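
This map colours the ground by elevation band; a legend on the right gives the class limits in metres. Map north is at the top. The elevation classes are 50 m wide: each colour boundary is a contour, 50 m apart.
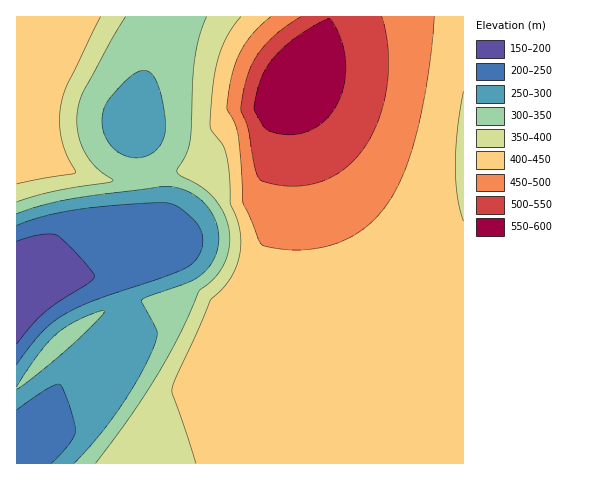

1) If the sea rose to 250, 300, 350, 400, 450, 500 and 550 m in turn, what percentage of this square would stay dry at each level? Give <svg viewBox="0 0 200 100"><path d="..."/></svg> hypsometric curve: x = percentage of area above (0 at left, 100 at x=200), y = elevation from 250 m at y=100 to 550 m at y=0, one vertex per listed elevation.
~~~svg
<svg viewBox="0 0 200 100"><path d="M180 100l-20-17-21-16-18-17-83-17-18-16-13-17"/></svg>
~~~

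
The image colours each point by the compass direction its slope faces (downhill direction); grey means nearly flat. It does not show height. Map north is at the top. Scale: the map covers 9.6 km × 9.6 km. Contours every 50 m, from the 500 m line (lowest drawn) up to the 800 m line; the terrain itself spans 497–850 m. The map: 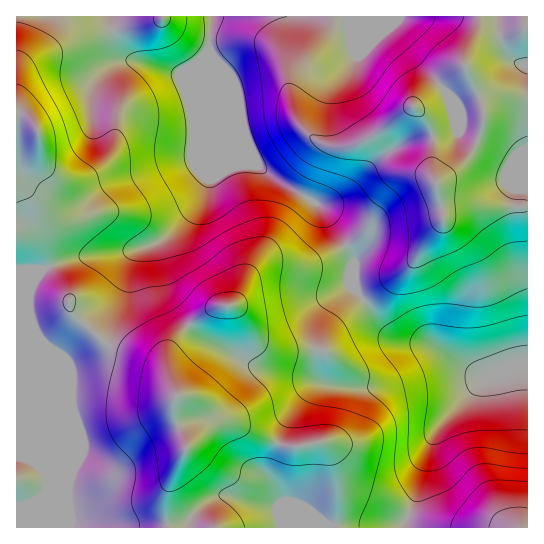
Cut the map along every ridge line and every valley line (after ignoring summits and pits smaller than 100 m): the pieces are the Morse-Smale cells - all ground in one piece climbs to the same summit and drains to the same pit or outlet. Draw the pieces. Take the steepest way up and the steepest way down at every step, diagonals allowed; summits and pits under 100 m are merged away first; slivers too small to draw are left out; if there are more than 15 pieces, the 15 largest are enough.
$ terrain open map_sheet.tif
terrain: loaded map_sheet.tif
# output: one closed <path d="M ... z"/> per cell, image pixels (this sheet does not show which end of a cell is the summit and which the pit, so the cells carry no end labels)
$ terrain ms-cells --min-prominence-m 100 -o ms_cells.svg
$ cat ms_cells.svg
<path d="M211 16l-195 1 1 511 388 0 12-35 4-23 12-35 22-26 28-29 8-3-8-1-12-5-38-26-35-6-18-16-23-30-2-6 0-24-3-8-29-46-49-30-17-14-46-110-2-17 3-11z"/><path d="M527 16l-314 0-4 22 3 21 45 106 17 14 49 30 29 46 3 8 0 24 2 6 23 30 13 13 13 5 27 4 38 26 12 5 10 0 26-11 9 0z"/><path d="M527 365l-8 0-36 15-43 45-7 10-9 26-7 32-12 29 1 6 122-1z"/>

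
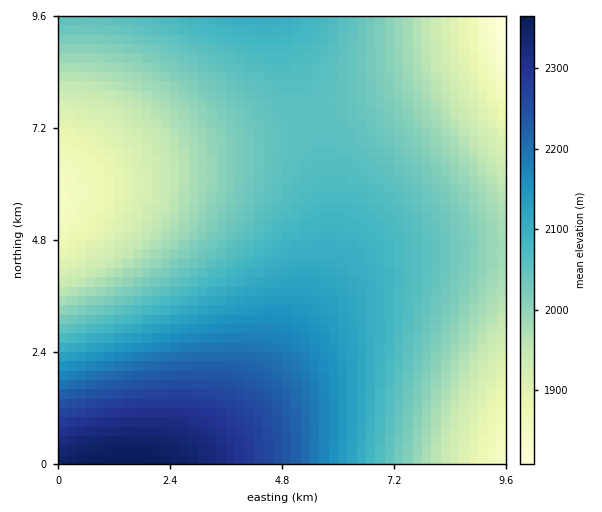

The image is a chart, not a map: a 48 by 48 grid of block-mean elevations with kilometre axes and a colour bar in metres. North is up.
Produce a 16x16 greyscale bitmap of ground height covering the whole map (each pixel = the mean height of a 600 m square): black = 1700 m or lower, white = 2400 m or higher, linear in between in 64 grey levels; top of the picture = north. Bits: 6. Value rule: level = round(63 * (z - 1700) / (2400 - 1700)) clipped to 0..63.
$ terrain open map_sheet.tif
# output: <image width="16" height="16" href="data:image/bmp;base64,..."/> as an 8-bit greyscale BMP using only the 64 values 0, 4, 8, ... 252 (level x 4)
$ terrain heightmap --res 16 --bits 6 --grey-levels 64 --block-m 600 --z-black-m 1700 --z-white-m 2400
<image width="16" height="16" href="data:image/bmp;base64,Qk02BQAAAAAAADYEAAAoAAAAEAAAABAAAAABAAgAAAAAAAABAAATCwAAEwsAAAABAAAAAAAAAAAAAAEBAQACAgIAAwMDAAQEBAAFBQUABgYGAAcHBwAICAgACQkJAAoKCgALCwsADAwMAA0NDQAODg4ADw8PABAQEAAREREAEhISABMTEwAUFBQAFRUVABYWFgAXFxcAGBgYABkZGQAaGhoAGxsbABwcHAAdHR0AHh4eAB8fHwAgICAAISEhACIiIgAjIyMAJCQkACUlJQAmJiYAJycnACgoKAApKSkAKioqACsrKwAsLCwALS0tAC4uLgAvLy8AMDAwADExMQAyMjIAMzMzADQ0NAA1NTUANjY2ADc3NwA4ODgAOTk5ADo6OgA7OzsAPDw8AD09PQA+Pj4APz8/AEBAQABBQUEAQkJCAENDQwBEREQARUVFAEZGRgBHR0cASEhIAElJSQBKSkoAS0tLAExMTABNTU0ATk5OAE9PTwBQUFAAUVFRAFJSUgBTU1MAVFRUAFVVVQBWVlYAV1dXAFhYWABZWVkAWlpaAFtbWwBcXFwAXV1dAF5eXgBfX18AYGBgAGFhYQBiYmIAY2NjAGRkZABlZWUAZmZmAGdnZwBoaGgAaWlpAGpqagBra2sAbGxsAG1tbQBubm4Ab29vAHBwcABxcXEAcnJyAHNzcwB0dHQAdXV1AHZ2dgB3d3cAeHh4AHl5eQB6enoAe3t7AHx8fAB9fX0Afn5+AH9/fwCAgIAAgYGBAIKCggCDg4MAhISEAIWFhQCGhoYAh4eHAIiIiACJiYkAioqKAIuLiwCMjIwAjY2NAI6OjgCPj48AkJCQAJGRkQCSkpIAk5OTAJSUlACVlZUAlpaWAJeXlwCYmJgAmZmZAJqamgCbm5sAnJycAJ2dnQCenp4An5+fAKCgoAChoaEAoqKiAKOjowCkpKQApaWlAKampgCnp6cAqKioAKmpqQCqqqoAq6urAKysrACtra0Arq6uAK+vrwCwsLAAsbGxALKysgCzs7MAtLS0ALW1tQC2trYAt7e3ALi4uAC5ubkAurq6ALu7uwC8vLwAvb29AL6+vgC/v78AwMDAAMHBwQDCwsIAw8PDAMTExADFxcUAxsbGAMfHxwDIyMgAycnJAMrKygDLy8sAzMzMAM3NzQDOzs4Az8/PANDQ0ADR0dEA0tLSANPT0wDU1NQA1dXVANbW1gDX19cA2NjYANnZ2QDa2toA29vbANzc3ADd3d0A3t7eAN/f3wDg4OAA4eHhAOLi4gDj4+MA5OTkAOXl5QDm5uYA5+fnAOjo6ADp6ekA6urqAOvr6wDs7OwA7e3tAO7u7gDv7+8A8PDwAPHx8QDy8vIA8/PzAPT09AD19fUA9vb2APf39wD4+PgA+fn5APr6+gD7+/sA/Pz8AP39/QD+/v4A////AOTs7Ozo4NjIvKyYhHBcTDzU3Nzg3NjQyLysnIh0ZFBAvMTMzMzMyMC4qJyMeGhYSKSstLi8vLy4sKicjHxsYFCIlJygqKysrKikmIyAdGRYcHiEjJScoKCgnJiMhHhsYFhkbHiAjJCYmJiUjIR8cGhIUFxocHyEjJCQkIyEfHRoPERQXGh0fISIjIyIhHx0aDhASFRgbHiAhIiIhIB4cGQ4QEhUYGx0fICEhIB4cGhcQERMWGBsdHyAgIB8dGxgUExQWGBocHh8gIB8eHBkVEhYXGBocHh8gISAfHRoXEw8aGxwdHiAhIiIhHx0aFhINHh4fICEiIyMjIiAdGRURDA="/>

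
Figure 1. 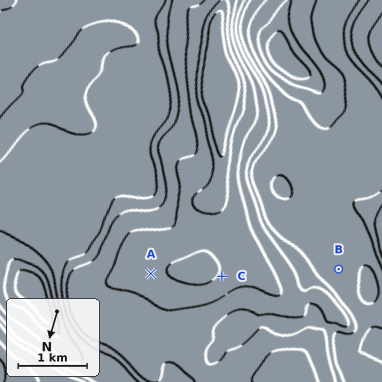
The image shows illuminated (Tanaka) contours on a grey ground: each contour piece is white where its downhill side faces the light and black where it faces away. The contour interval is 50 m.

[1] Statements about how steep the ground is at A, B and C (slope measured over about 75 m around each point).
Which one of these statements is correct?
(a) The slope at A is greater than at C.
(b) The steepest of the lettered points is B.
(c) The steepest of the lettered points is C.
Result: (c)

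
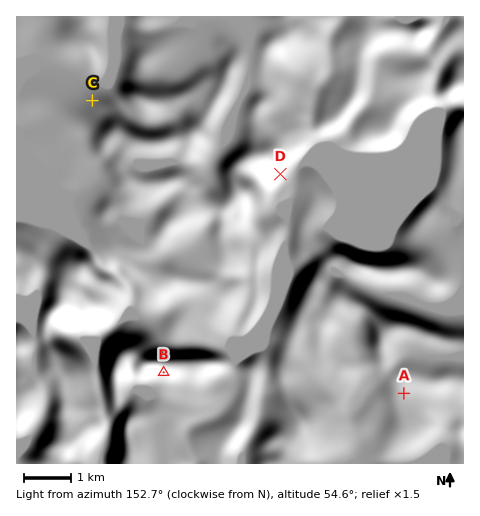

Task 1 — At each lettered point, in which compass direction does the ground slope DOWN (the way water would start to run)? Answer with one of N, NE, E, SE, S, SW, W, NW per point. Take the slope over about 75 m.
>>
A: S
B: S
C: NW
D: SE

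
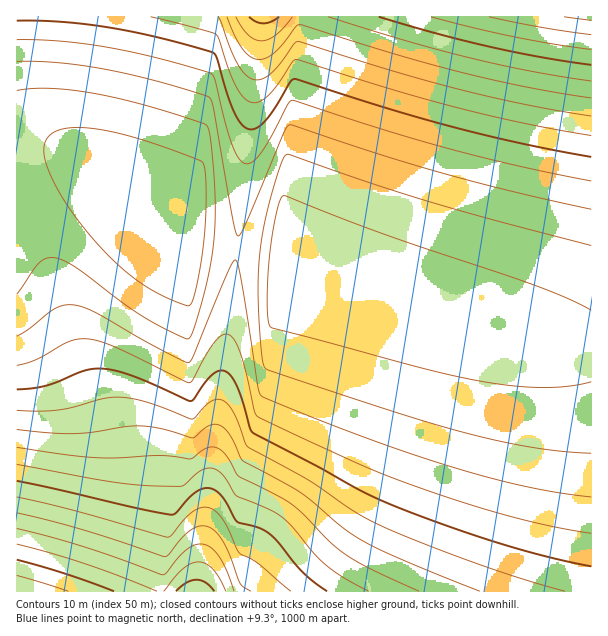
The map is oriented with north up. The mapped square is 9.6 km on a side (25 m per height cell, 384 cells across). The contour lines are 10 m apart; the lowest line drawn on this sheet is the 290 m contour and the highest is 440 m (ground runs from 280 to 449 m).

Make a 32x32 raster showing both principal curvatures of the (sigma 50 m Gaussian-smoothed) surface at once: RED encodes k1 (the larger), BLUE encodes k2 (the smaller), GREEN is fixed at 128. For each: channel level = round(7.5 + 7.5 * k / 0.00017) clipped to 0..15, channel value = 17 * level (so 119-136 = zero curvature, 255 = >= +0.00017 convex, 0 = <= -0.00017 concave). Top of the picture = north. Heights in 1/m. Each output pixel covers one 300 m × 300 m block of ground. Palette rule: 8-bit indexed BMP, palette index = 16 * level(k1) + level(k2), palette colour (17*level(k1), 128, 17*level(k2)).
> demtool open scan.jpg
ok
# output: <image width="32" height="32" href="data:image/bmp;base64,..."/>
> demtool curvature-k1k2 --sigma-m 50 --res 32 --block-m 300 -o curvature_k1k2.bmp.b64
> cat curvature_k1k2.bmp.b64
<image width="32" height="32" href="data:image/bmp;base64,Qk02CAAAAAAAADYEAAAoAAAAIAAAACAAAAABAAgAAAAAAAAEAAATCwAAEwsAAAABAAAAAAAAAIAAABGAAAAigAAAM4AAAESAAABVgAAAZoAAAHeAAACIgAAAmYAAAKqAAAC7gAAAzIAAAN2AAADugAAA/4AAAACAEQARgBEAIoARADOAEQBEgBEAVYARAGaAEQB3gBEAiIARAJmAEQCqgBEAu4ARAMyAEQDdgBEA7oARAP+AEQAAgCIAEYAiACKAIgAzgCIARIAiAFWAIgBmgCIAd4AiAIiAIgCZgCIAqoAiALuAIgDMgCIA3YAiAO6AIgD/gCIAAIAzABGAMwAigDMAM4AzAESAMwBVgDMAZoAzAHeAMwCIgDMAmYAzAKqAMwC7gDMAzIAzAN2AMwDugDMA/4AzAACARAARgEQAIoBEADOARABEgEQAVYBEAGaARAB3gEQAiIBEAJmARACqgEQAu4BEAMyARADdgEQA7oBEAP+ARAAAgFUAEYBVACKAVQAzgFUARIBVAFWAVQBmgFUAd4BVAIiAVQCZgFUAqoBVALuAVQDMgFUA3YBVAO6AVQD/gFUAAIBmABGAZgAigGYAM4BmAESAZgBVgGYAZoBmAHeAZgCIgGYAmYBmAKqAZgC7gGYAzIBmAN2AZgDugGYA/4BmAACAdwARgHcAIoB3ADOAdwBEgHcAVYB3AGaAdwB3gHcAiIB3AJmAdwCqgHcAu4B3AMyAdwDdgHcA7oB3AP+AdwAAgIgAEYCIACKAiAAzgIgARICIAFWAiABmgIgAd4CIAIiAiACZgIgAqoCIALuAiADMgIgA3YCIAO6AiAD/gIgAAICZABGAmQAigJkAM4CZAESAmQBVgJkAZoCZAHeAmQCIgJkAmYCZAKqAmQC7gJkAzICZAN2AmQDugJkA/4CZAACAqgARgKoAIoCqADOAqgBEgKoAVYCqAGaAqgB3gKoAiICqAJmAqgCqgKoAu4CqAMyAqgDdgKoA7oCqAP+AqgAAgLsAEYC7ACKAuwAzgLsARIC7AFWAuwBmgLsAd4C7AIiAuwCZgLsAqoC7ALuAuwDMgLsA3YC7AO6AuwD/gLsAAIDMABGAzAAigMwAM4DMAESAzABVgMwAZoDMAHeAzACIgMwAmYDMAKqAzAC7gMwAzIDMAN2AzADugMwA/4DMAACA3QARgN0AIoDdADOA3QBEgN0AVYDdAGaA3QB3gN0AiIDdAJmA3QCqgN0Au4DdAMyA3QDdgN0A7oDdAP+A3QAAgO4AEYDuACKA7gAzgO4ARIDuAFWA7gBmgO4Ad4DuAIiA7gCZgO4AqoDuALuA7gDMgO4A3YDuAO6A7gD/gO4AAID/ABGA/wAigP8AM4D/AESA/wBVgP8AZoD/AHeA/wCIgP8AmYD/AKqA/wC7gP8AzID/AN2A/wDugP8A/4D/AHd3h4eHh4eX9nJygviHh4eHiIiIiIeHh4eHh4eHh4eHh4eHh4eHh4f3goKC94eHh4eHiIiIiIeHh4iIiIiIiIiHh4eHh4eHh/eCgoP3dnaHh4eHiIiIiIiIiIiIiIiIiIeHh4eHh4eH+IOCg+d2ZnaHh4eIiIiIiIiIiIiIiIiIh4eHh4eHh4fYlIKD13ZmdoeHh4iIiIiIiIiIiIiIiIiHh4eHh4eHh5jGgoPHdnd3h4eHiIiIiIiIiIiIiIiIiIeHh4eHh4eHh8eCg8d3h4eHh4eIiIiIiIiIiIiIiIiIh4eHh4eHh4d3x4OC1oeHh4eHh4iIiIiIiIiIiIiIiIiHh4eHh4eHd3bHhIK1uIeHh4eHiIiIiIiIiIiIiIiIiIeHh4eHh3d2dteTgoP4h4eHh4iIiIiIiIiIiIiIiIiIh4eHh4d3hoaH94OCgviIh4eHiIiIiIiIiIiIiIiIiIiIh4eHh4aGh4f4g4KC94iHh4eHiIiIiIiIiIiIiIiIiIiHh4eGhoeHiPiDgoL2mIeHh4eHiIiIiIiIiIiIiIiIiIeHhoaGh4iI+IOCguaoh4eHh4eIiIiIiIiIiIiIiIiIh4eGhoeHiJj4g4KC1ciHh4eHh4eIiIiIiIiIiIiIiIiHhoaGh4iImPiDgoK06IeHh4eHh4iIiIiIiIiIiIiIh4eGhoeHiIiI+JSCgpT4h4eHh4eHh4eIiIiIiIiIiIiHhoaGh4iIiIj4pIKCg/iHh4eHh4eHh4eIiIiIiIiIiIeGhoeHiIiIiNjFgoKD+IeHh4eHh4eHh4eHh4iIiIiIhoaGh4iIiIiIyNWCgoL4iIeHh4eHh4eHh4eHh4eHh4eGhoeHiIiIiIio9oKCgveIh4eHh4eHh4eHh4eHh4eHh4aHh4iIiIiIiJj2goKC94iHh4eHh4eHh4eHh4eHh4eHhoeHiJiIiIiIiPeCgoL2mIeHh4eHh4eHh4eHh4eHh4eHh4iYiIiIiIiI+IKCgvaoh4eHh4eHh4eHh4eHh4eHh4eImJiIiIiIiIj4goKC1ciHh4eHh4eHh4eHh4eHh4eHiJiYiIiIiIiIiPiDgoK16IeHh4eHh4eHh4eHh4eHh4eYmIiIiIiIiIiI+IOCgqT4h4eHh4eHh4eHh4eHh4eHh5iIiIiIiIiIiIj4pIKCg/iHh4eHh4eHh4eHh4eHh4eHiIiIiIiIiIiIiOi1goKD+IiHh4eHh4eHh4eHh4eHh4eIiIiIiIiIiIiIyNWCgoL4iIeHh4eHh4eHh4eHh4eHh4iIiIiIiIiIiIio9oKCgveIh4eHh4eHh4eHh4eHh4eHiIiIiIiIiIiIiJj2goKC94iHh4eHh4eHh4eHh4eHh4c="/>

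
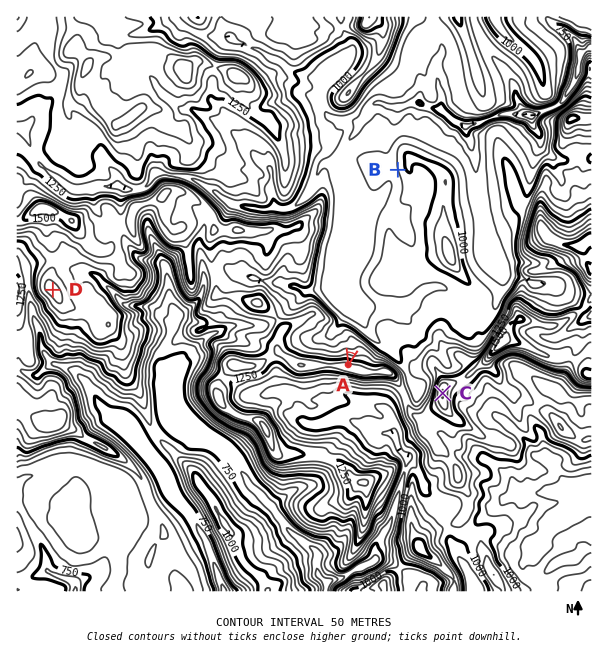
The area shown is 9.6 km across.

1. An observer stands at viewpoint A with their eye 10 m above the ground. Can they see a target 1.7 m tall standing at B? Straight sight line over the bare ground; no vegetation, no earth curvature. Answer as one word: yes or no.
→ yes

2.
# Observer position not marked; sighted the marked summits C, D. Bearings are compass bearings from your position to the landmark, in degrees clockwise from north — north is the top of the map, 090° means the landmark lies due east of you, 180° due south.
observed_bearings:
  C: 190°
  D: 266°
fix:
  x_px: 466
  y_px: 261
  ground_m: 960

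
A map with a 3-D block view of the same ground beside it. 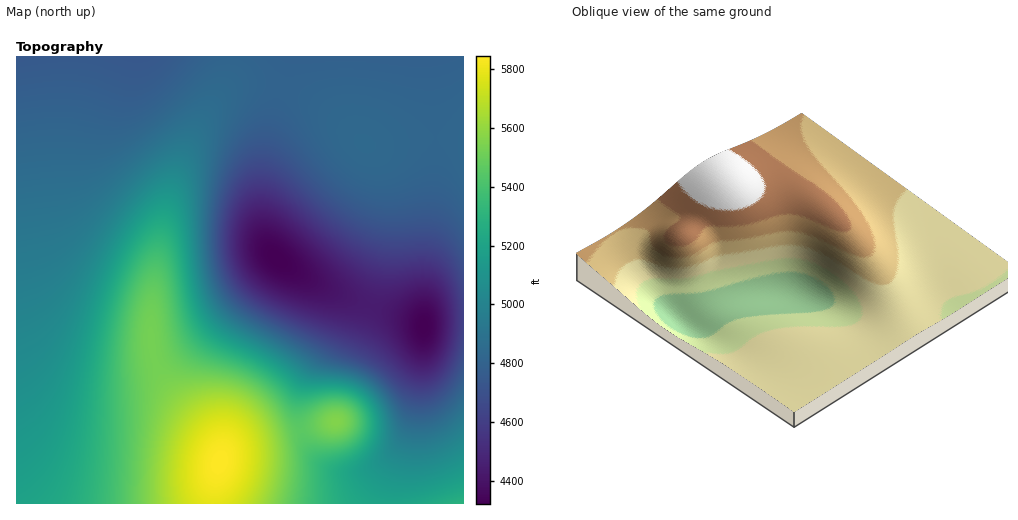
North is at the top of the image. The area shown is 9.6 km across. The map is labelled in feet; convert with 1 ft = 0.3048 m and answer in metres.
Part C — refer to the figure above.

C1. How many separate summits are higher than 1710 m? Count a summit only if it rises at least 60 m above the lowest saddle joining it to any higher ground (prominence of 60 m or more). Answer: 1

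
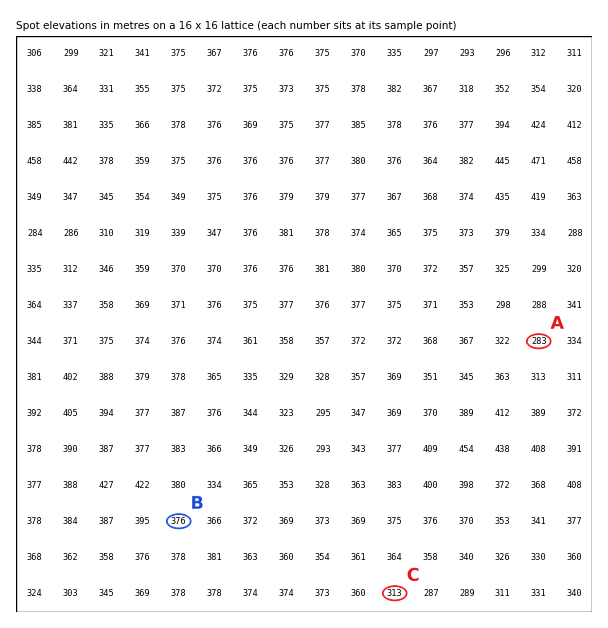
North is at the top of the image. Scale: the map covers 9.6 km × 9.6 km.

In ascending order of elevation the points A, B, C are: A C B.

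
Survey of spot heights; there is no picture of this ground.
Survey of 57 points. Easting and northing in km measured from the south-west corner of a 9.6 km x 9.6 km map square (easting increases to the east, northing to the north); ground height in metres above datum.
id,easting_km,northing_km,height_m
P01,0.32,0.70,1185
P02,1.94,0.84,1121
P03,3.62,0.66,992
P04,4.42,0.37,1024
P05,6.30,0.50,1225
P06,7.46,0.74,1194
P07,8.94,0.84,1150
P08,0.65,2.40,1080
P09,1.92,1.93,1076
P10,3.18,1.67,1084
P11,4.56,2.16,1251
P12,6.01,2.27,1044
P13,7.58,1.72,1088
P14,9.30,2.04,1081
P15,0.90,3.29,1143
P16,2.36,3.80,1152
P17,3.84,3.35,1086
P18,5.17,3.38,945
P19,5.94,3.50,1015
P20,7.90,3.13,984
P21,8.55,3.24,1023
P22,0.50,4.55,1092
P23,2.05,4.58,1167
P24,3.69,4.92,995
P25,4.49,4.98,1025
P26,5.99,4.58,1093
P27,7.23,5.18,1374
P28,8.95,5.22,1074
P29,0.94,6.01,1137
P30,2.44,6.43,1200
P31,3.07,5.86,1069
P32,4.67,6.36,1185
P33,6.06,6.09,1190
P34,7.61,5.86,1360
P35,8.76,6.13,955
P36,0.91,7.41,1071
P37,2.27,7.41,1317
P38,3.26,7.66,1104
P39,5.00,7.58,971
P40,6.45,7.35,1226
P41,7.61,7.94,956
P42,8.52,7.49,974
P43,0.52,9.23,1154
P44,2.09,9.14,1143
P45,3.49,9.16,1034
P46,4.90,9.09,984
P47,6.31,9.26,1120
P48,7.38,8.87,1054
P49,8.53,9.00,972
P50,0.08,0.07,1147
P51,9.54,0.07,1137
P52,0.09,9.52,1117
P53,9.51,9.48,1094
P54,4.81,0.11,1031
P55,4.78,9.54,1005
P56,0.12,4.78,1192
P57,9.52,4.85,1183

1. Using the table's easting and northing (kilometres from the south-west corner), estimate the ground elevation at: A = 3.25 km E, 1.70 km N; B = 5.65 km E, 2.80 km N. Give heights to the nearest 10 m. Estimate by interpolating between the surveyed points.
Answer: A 1100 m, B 1000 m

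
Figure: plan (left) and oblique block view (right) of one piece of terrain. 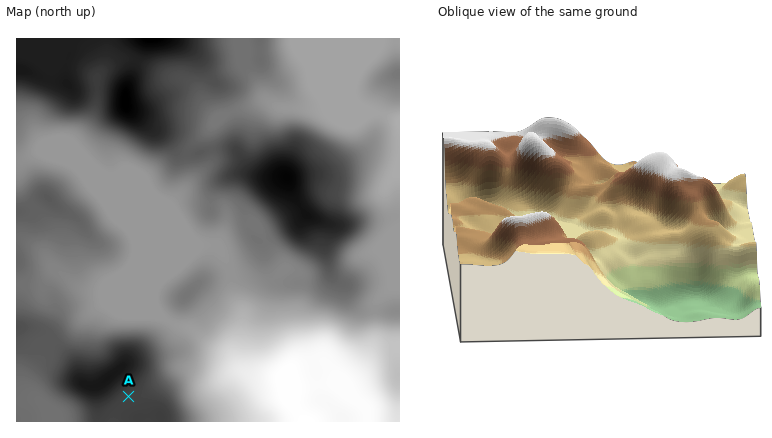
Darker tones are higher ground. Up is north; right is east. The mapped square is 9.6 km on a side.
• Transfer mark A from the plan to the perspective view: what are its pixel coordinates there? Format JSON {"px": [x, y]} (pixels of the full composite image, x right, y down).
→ {"px": [547, 238]}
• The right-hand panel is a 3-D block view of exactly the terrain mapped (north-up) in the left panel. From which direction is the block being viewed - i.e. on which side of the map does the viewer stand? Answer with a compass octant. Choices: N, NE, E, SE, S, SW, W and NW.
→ S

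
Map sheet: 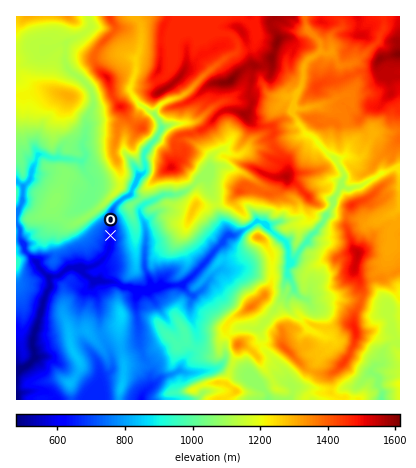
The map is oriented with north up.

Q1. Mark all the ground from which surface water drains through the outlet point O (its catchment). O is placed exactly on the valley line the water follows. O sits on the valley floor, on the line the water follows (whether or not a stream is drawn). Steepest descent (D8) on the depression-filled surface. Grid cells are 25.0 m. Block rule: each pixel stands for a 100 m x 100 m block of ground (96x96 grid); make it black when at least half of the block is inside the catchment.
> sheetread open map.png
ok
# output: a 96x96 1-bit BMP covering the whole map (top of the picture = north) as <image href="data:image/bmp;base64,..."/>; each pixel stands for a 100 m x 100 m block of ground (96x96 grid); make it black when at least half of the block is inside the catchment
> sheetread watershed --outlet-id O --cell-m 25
<image width="96" height="96" href="data:image/bmp;base64,Qk2+BAAAAAAAAD4AAAAoAAAAYAAAAGAAAAABAAEAAAAAAIAEAAATCwAAEwsAAAIAAAAAAAAA////AAAAAAAAAAAAAAAAAAAAAAAAAAAAAAAAAAAAAAAAAAAAAAAAAAAAAAAAAAAAAAAAAAAAAAAAAAAAAAAAAAAAAAAAAAAAAAAAAAAAAAAAAAAAAAAAAAAAAAAAAAAAAAAAAAAAAAAAAAAAAAAAAAAAAAAAAAAAAAAAAAAAAAAAAAAAAAAAAAAAAAAAAAAAAAAAAAAAAAAAAAAAAAAAAAAAAAAAAAAAAAAAAAAAAAAAAAAAAAAAAAAAAAAAAAAAAAAAAAAAAAAAAAAAAAAAAAAAAAAAAAAAAAAAAAAAAAAAAAAAAAAAAAAAAAAAAAAAAAAAAAAAAAAAAAAAAAAAAAAAAAAAAAAAAAAAAAAAAAAAAAAAAAAAAAAAAAAAAAAAAAAAAAAAAAAAAAAAAAAAAAAAAAAAAAAAAAAAAAAAAAAAAAAAAAAAAAAAAAAAAAAAAAAAAAAAAAAAAAAAAAAAAAAAAAAAAAAAAAAAAAAAAAAAAAAAAAAAAAAAAAAAAAAAAAAAAAAAAAAAAAAAAAAAAAAAAAAAAAAAAAAAAAAAAAAAAAAAAAAAAAAAAAAAAAAAAAAAAAAAAAAAAAAAAAAAAAAAAAAAAAAAAAAAAAAAAAAAAAAAAAAAAAAAAAAAAAAAAAAAAAAAAAAAAAAAAAAAAAAAAAAAAAf4AAAAAAAAAAAAAA/8AAAAAAAAAAAAAB/8AAAAAAAAAAAAAD/8AAAAAAAAAAAAAD/4AAAAAAAAAAAAAB/4AAAAAAAAAAAAAA/4AAAAAAAAAAAAAAf4AAAAAAAAAAAAAAP8AAAAAAAAAAAAAAH+AAAAAAAAAAAAAAD/AAAAAAAAAAAAAAB/AAAAAAAAAAAAAAA/gAAAAAAAAAAAAAA/wAAAAAAAAAAAAAA/4AAAAAAAAAAAAAA/8AAAAAAAAAAAAAA//AAAAAAAAAAAAAA//gAAAAAAAAAAAAB//wAAAAAAAAAAAAB//wAAAAAAAAAAAAD//wAAAAAAAAAAAAD//wAAAAAAAAAAAAB//wAAAAAAAAAAAAB//wAAAAAAAAAAAAB//wAAAAAAAAAAAAB///AAAAAAAAAAAAB///wAAAAAAAAAAAA///8AAAAAAAAAAAA///+AAAAAAAAAAAAf///AAAAAAAAAAAAf///gAAAAAAAAAAAf////wAAAAAAAAAA/////4AAAAAAAAAB/////4AAAAAAAAAD/////4AAAAAAAAAD/////wAAAAAAAAAD/////4AAAAAAAAAH/////4AAAAAAAAAH/////4AAAAAAAAAH/////4AAAAAAAAAP/////4AAAAAAAAAf/////4AAAAAAAAA//////+AAAAAAAAA///////gAAAAAAAB///////wAAAAAAAA///////wAAAAAAAA///////4AAAAAAAAf//////4AAAAAAAAP//////4AAAAAAAAH//////8AAAAAAAAD//////4AAAAAAAAB//////wAAAAAAAAB//////wAAAAAAAAD//////wAAAAAAAAD//////wAAAAA="/>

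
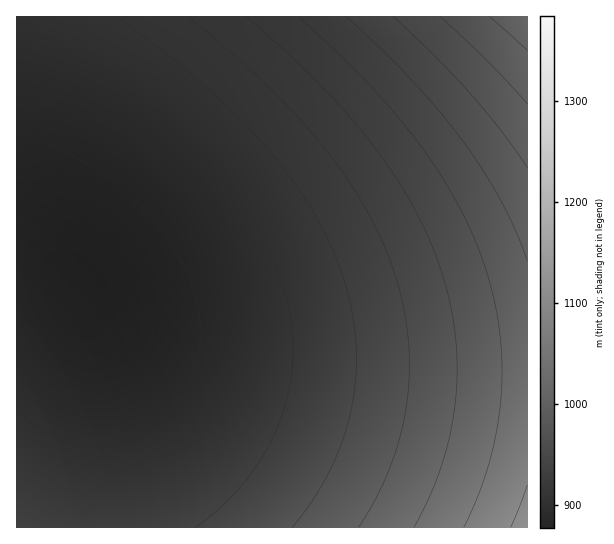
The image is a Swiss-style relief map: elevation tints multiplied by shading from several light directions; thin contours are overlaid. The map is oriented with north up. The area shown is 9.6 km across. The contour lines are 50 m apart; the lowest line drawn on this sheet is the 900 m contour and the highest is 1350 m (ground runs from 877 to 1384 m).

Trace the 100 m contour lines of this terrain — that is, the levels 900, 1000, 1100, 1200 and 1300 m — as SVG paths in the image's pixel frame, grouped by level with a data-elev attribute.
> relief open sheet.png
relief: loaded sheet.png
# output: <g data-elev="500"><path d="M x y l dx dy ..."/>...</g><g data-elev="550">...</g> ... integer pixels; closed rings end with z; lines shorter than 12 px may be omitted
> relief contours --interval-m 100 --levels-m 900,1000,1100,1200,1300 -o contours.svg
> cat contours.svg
<g data-elev="900"><path d="M17 133l34 12 35 18 33 23 28 27 23 28 17 30 10 31 4 31-2 17-3 16-6 16-7 15-10 13-12 12-14 10-14 7-15 5-15 2-16 0-14-2-15-5-15-8-13-10-13-13"/></g><g data-elev="1000"><path d="M116 17l45 33 39 32 34 31 30 32 26 32 21 32 18 32 13 32 9 33 5 33 0 34-4 33-9 32-12 31-17 29-22 29"/></g><g data-elev="1100"><path d="M246 17l38 33 34 32 29 32 26 31 22 32 19 30 15 31 12 32 9 32 5 33 2 34-2 32-5 33-9 32-11 31-16 30"/></g><g data-elev="1200"><path d="M527 485l-16 42"/><path d="M346 17l65 62 27 31 25 31 21 30 17 30 14 29 12 31"/></g><g data-elev="1300"><path d="M440 17l47 44 40 43"/></g>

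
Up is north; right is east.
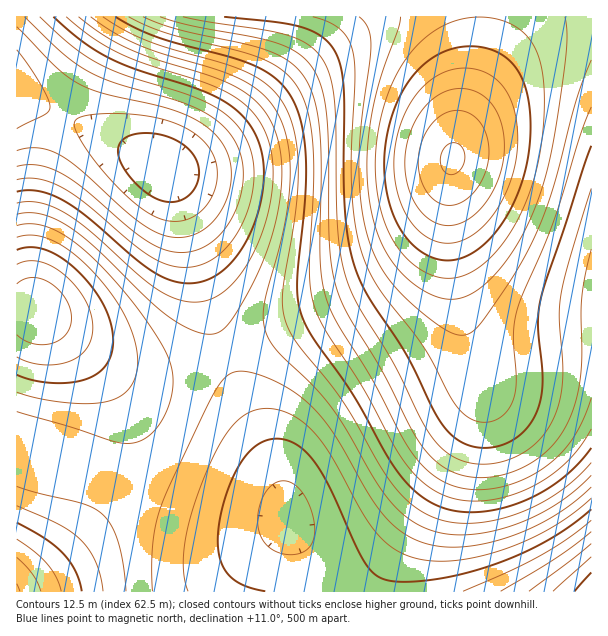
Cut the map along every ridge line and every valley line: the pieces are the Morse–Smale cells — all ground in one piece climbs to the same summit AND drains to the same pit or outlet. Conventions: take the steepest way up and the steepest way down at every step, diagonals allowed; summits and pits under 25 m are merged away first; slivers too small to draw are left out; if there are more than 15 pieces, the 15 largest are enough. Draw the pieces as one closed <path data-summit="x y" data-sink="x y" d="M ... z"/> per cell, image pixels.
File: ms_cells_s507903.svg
<path data-summit="452 159" data-sink="591 591" d="M591 16l-111 0-4 46-24 93-6 36-7 22-11 21-10 15-26 27-23 14-48 23-98 40 49 109 10 27 6 33 18 33 6 17 2 20 278-1z"/><path data-summit="452 159" data-sink="162 167" d="M479 16l-462 0-1 82 53 20 95 50 10 15 8 26 20 78 16 54 5 10 4 1 115-48 27-14 23-14 26-27 10-15 11-21 7-22 6-36 24-93 4-24z"/><path data-summit="36 309" data-sink="162 167" d="M20 98l-4 1 0 350 53 14 45 17 10-31 0-26-8-25-24-35-44-43 50 35 24 12 18 5 22 0 21-5 36-12 4-2 0-3-13-36-28-105-8-26-10-15-95-50z"/><path data-summit="36 309" data-sink="591 591" d="M54 324l-2 0 48 48 20 33 4 18 0 26-10 32 48 21 48 15 29 5 28 0 21-4-6-29-10-27-48-108-53 16-31 2-18-5-24-12z"/><path data-summit="17 591" data-sink="591 591" d="M116 481l-2 1-20 34-16 21-33 31-27 16-2 3 1 5 296-1 0-10-5-18-21-45-20 4-28 0-29-5-48-15z"/><path data-summit="17 591" data-sink="162 167" d="M20 450l-4 0 1 136 36-24 25-25 16-21 20-33-1-3-26-11z"/>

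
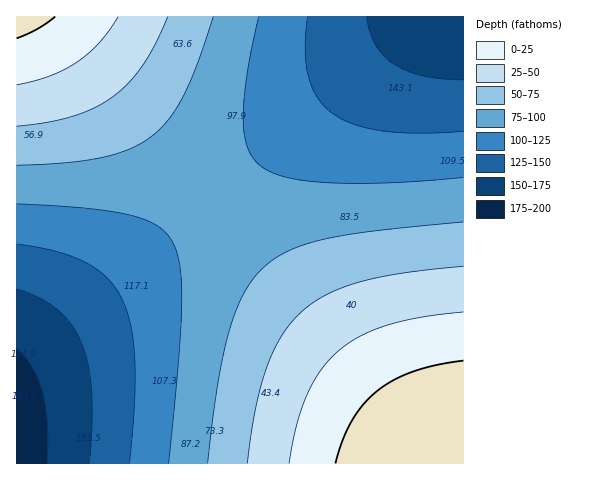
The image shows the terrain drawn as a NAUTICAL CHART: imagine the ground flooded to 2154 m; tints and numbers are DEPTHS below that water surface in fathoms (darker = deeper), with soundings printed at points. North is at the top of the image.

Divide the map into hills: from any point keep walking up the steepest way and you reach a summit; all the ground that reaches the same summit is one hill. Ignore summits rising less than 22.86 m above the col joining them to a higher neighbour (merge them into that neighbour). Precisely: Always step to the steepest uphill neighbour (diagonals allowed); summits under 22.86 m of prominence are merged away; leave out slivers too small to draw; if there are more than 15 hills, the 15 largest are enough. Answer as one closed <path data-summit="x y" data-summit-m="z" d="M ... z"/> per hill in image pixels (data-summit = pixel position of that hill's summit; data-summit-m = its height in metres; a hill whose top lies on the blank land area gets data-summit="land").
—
<path data-summit="land" d="M463 16l-37 0-7 5-402 341 0 102 447-1z"/><path data-summit="land" d="M425 16l-408 0-1 347z"/>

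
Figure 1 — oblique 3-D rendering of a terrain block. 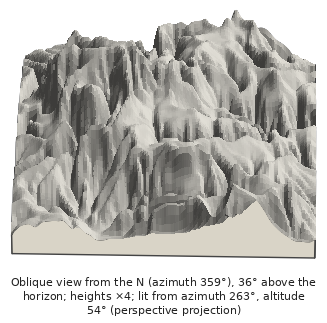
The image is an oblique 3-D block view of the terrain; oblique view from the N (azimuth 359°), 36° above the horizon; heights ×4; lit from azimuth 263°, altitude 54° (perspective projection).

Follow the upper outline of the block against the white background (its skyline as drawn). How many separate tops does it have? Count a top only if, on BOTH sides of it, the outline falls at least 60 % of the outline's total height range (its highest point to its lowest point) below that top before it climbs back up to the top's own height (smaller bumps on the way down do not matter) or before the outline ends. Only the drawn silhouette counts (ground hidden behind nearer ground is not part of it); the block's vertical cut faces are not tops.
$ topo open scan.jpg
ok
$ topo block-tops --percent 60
0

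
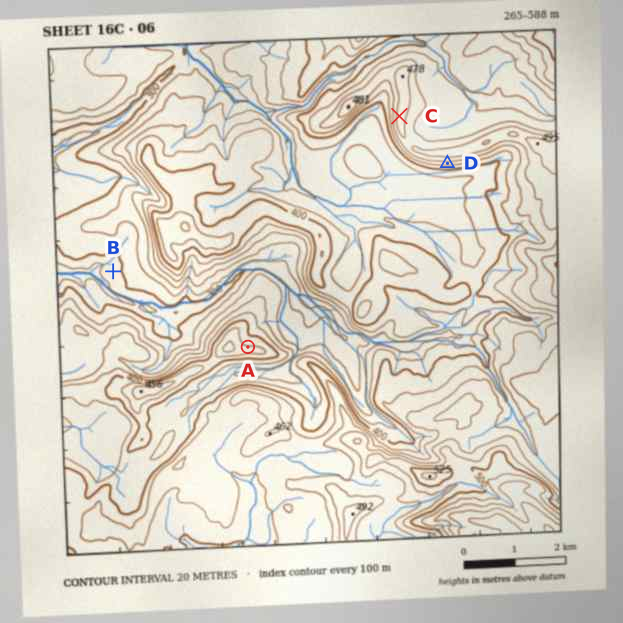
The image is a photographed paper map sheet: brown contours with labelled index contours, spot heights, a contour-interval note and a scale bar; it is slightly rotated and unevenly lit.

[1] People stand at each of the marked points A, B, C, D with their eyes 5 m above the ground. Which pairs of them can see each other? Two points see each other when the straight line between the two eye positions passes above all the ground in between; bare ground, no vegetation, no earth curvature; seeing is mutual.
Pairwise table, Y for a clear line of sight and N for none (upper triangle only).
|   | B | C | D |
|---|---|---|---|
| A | N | Y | Y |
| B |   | N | N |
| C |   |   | N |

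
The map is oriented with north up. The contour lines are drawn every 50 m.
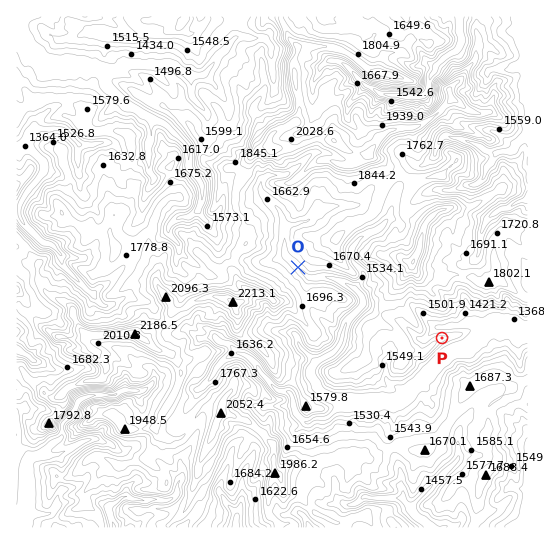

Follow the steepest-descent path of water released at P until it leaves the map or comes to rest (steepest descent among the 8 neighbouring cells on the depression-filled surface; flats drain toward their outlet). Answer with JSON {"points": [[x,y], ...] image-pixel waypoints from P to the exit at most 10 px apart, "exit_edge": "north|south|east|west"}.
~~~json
{"points": [[442, 338], [442, 327], [453, 326], [463, 325], [474, 323], [485, 331], [495, 326], [506, 326], [517, 329], [527, 331]], "exit_edge": "east"}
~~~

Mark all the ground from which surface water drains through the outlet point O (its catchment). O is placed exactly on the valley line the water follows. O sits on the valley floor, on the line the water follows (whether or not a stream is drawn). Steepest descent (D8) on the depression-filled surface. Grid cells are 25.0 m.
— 5.334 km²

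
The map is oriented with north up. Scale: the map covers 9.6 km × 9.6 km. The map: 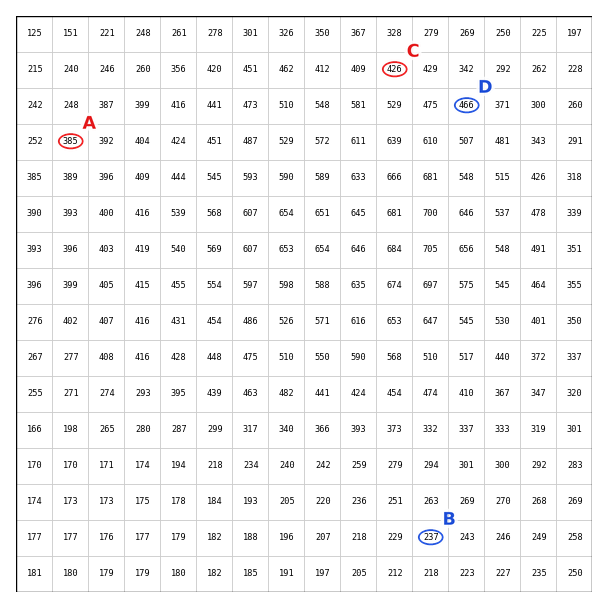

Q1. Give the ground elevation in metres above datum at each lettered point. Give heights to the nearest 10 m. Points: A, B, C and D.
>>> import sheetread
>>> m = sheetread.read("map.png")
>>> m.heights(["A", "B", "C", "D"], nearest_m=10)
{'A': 390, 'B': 240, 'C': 430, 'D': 470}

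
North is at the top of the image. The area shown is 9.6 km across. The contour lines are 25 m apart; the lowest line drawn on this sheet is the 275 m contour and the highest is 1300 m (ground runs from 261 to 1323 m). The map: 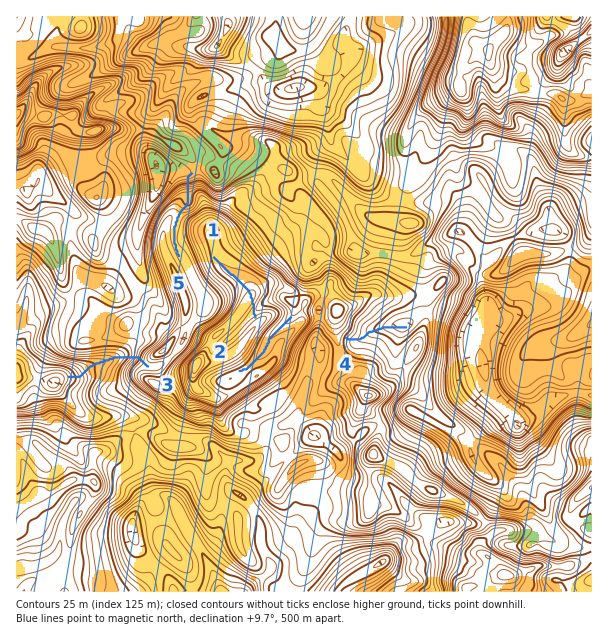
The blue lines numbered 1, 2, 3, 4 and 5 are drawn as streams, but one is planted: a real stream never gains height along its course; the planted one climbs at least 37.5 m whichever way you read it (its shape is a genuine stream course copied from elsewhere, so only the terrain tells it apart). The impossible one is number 1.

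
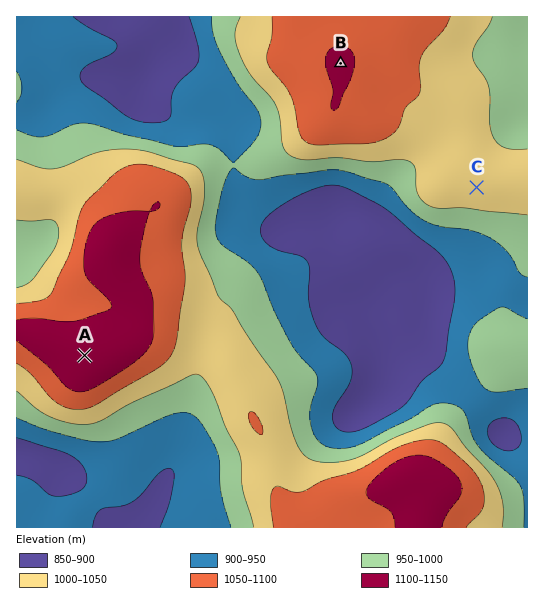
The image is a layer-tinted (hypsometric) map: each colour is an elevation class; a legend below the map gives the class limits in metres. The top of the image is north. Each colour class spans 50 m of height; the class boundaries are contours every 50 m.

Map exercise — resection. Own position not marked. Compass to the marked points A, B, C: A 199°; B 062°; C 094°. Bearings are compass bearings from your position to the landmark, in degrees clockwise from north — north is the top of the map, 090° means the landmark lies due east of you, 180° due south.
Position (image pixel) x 150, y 165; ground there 1050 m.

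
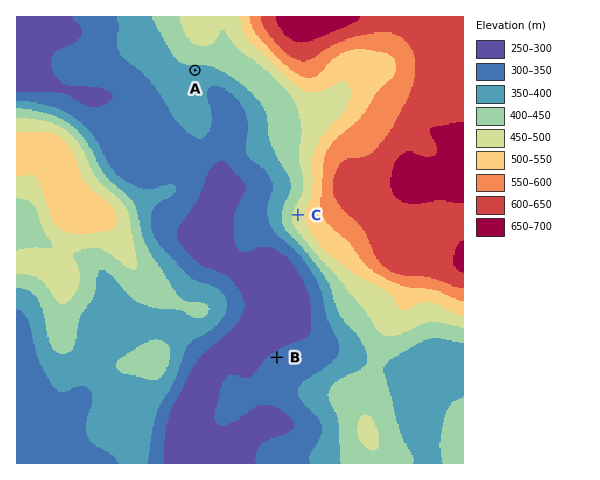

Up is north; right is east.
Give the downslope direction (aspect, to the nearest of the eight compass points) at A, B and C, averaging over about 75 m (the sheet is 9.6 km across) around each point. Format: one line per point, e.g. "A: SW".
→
A: S
B: NW
C: W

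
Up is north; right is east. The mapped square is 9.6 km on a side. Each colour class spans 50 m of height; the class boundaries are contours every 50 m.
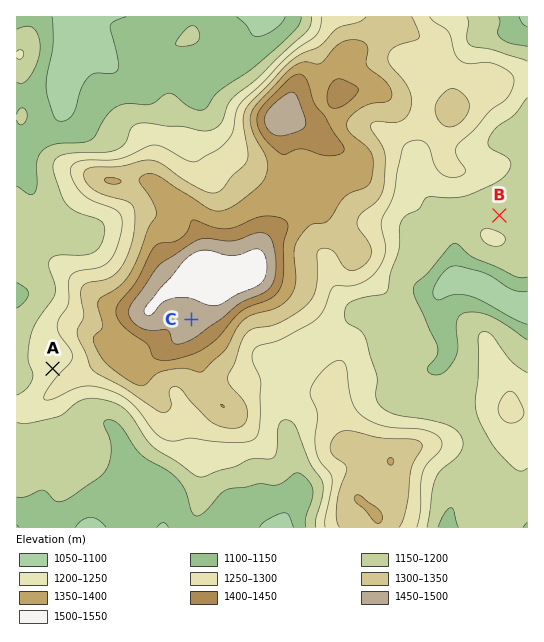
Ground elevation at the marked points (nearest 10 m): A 1230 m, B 1180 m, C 1480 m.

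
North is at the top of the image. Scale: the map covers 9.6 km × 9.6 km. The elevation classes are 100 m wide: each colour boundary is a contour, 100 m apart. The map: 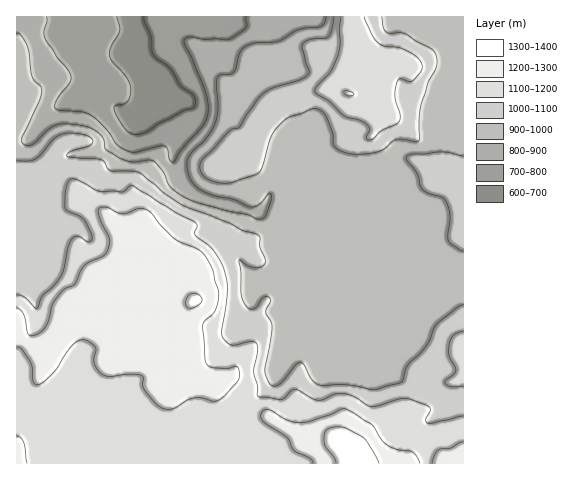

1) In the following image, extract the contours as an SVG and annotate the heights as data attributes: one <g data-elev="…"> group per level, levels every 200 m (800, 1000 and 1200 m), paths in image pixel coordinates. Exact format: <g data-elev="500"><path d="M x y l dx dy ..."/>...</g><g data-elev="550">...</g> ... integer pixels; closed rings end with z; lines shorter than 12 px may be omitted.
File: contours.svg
<g data-elev="800"><path d="M246 17l1 10-17 12-26 0-14-2-6 3 1 5 7 12 13 32 3 13 0 10-5 13-21 25-9 13-4-4-1-9-3-4-6 0-22 6-8-1-12-6-11-15-16-15-8-3-21-2-6-1 0-4 1-4 13-18 2-6-3-7-11-13-12-19-1-6 3-11 0-4"/></g><g data-elev="1000"><path d="M463 305l-5 2-22 18-9 20-20 21-4 15-3 2-26 7-27-5-27 0-7-4-9-17-4-2-5 3-15 19-4 2-4 0-4-4-3-12 7-41-1-7-5-10 4-10 0-3-3-3-3 1-8 11-6 1-6-6-3-11-2-32 8 5 8 3 7-1 3-4 0-5-5-12-1-10-16-5-14-8-47-18-18-12-25-20-28-2-3-2-4-7-3-2-34-3 0-3 3-2 17-5 5-3 0-5-7-4-14-2-10 2-8 5-12 14-6 5-7 2-11 0"/><path d="M463 156l-23-4-28 2-6 4 12 16 2 12 3 3 7 5 12 3 4 4 4 15-2 24 3 4 12 7"/><path d="M334 17l-2 13-4 7-19 3-6 5-1 3 4 14 3 8-1 5-10 6-26 7-12 8-21 31-7 2-3 2-27 29-2 5 0 4 6 9 9 4 12 1 30-9 5-6 8-29 7-11 11-11 25-8 6 0 6 5 8 19 1 12 4 5 8 3 10 1 16-1 11-3 13-10 6-1 14 3 3-2 2-34 7-24 8-14 0-12-4-7-16-8-10-7-4-1-12 0-4-1-3-5-1-10"/></g><g data-elev="1200"><path d="M27 463l-3-21-3-4-4-2"/><path d="M420 463l-7-10-15-3-10-5-7-6-9-14-25-16-6 0-13 6-19 7-8 1-15-3-16-10-7 1-2 5 2 5 23 16 8 14 17 8 2 4"/><path d="M463 442l-12 6-12 2-4 4-3 9"/><path d="M17 347l5 2 8 12 2 7 1 14 5 3 5-3 12-11 19-27 7-4 6 0 9 8-2 14 7 11 8 3 21-2 11 1 2 2 0 8 2 6 12 13 9 5 8-1 13-8 7-2 9 0 11 3 4-1 10-8 9-10 2-5 0-7-2-3-10 2-14-1-5-3-3-4-2-36 2-4 10-10 4-16-6-24-5-11-9-10-25-12-14-13-9-12-6-4-7 0-15 5-17-7-4 0-3 2 2 11 8 18-2 13-4 5-18 9-4 5-6 14-9 4-5 4-8 12-5 18-7 10-7 3-5 0-5-21-4-5-3-1"/><path d="M348 96l5-1 1-1-5-3-5 0 0 3z"/></g>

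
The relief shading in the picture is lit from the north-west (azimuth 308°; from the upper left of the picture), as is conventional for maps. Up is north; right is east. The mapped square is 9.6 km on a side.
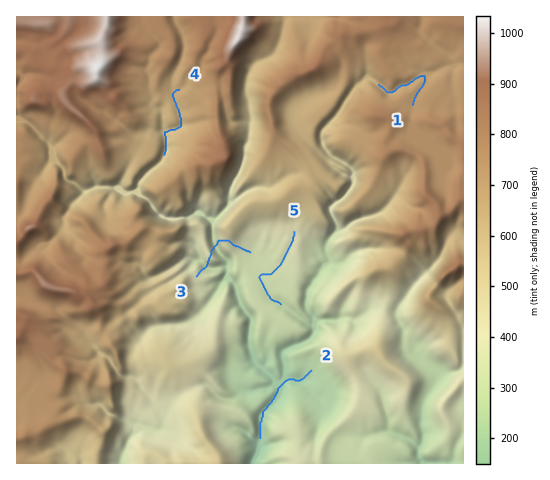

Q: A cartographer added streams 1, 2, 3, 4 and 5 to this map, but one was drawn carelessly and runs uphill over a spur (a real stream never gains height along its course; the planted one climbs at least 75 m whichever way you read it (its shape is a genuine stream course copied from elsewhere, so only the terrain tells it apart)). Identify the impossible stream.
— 3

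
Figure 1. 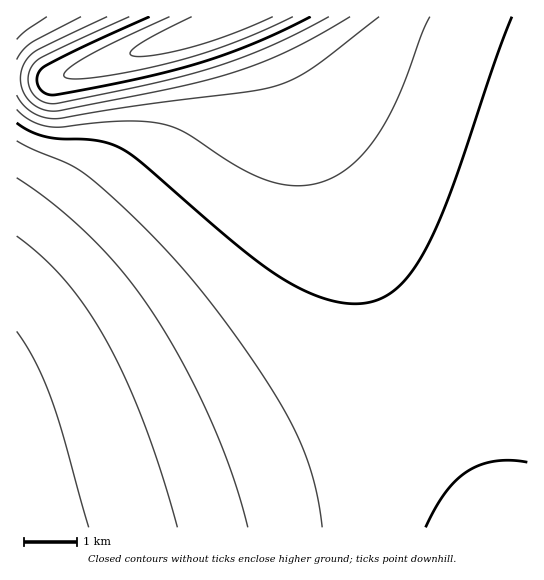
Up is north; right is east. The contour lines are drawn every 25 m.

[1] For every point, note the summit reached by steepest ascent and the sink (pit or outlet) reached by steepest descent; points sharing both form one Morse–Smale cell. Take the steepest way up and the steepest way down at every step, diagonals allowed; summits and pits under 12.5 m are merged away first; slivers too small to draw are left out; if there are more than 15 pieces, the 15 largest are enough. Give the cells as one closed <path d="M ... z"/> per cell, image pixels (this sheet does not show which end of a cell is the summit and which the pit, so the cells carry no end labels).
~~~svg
<path d="M527 16l-298 0-8 5-34 14-130 44-41 0 1 449 28 0 26-11 106-29 108-39 45-20 89-45 68-40 41-29z"/><path d="M527 316l-40 28-56 33-128 64-90 35-63 20-79 21-26 10 482 1z"/><path d="M227 16l-210 0-1 62 29 2 12-1 130-44 34-14z"/>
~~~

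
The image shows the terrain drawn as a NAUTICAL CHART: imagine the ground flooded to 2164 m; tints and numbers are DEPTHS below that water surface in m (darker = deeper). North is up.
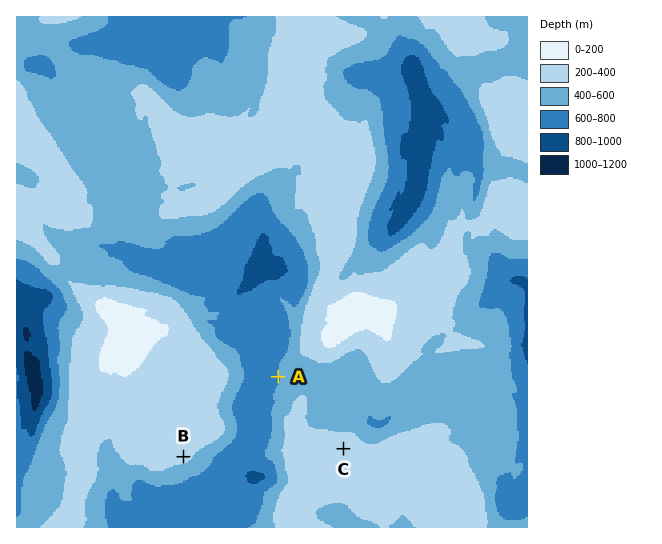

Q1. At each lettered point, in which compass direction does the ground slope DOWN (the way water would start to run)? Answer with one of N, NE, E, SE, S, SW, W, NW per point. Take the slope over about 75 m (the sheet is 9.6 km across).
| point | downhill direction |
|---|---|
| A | W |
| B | SE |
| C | N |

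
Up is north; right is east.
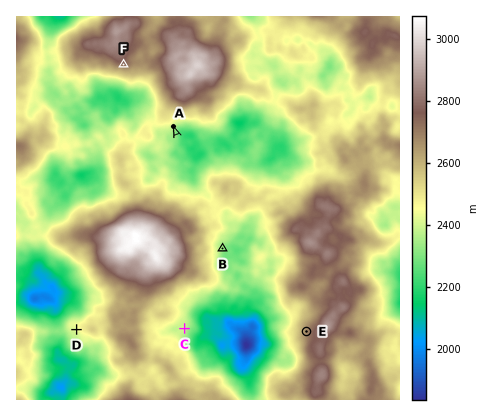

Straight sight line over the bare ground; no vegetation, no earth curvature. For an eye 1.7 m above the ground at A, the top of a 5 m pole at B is hidden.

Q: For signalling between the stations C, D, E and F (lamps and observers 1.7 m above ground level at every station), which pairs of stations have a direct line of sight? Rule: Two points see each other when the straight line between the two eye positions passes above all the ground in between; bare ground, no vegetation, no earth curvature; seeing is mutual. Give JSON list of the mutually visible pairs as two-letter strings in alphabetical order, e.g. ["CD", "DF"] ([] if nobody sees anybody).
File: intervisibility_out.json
["CE", "EF"]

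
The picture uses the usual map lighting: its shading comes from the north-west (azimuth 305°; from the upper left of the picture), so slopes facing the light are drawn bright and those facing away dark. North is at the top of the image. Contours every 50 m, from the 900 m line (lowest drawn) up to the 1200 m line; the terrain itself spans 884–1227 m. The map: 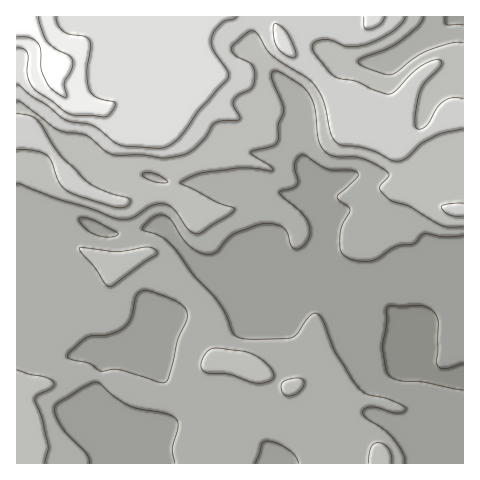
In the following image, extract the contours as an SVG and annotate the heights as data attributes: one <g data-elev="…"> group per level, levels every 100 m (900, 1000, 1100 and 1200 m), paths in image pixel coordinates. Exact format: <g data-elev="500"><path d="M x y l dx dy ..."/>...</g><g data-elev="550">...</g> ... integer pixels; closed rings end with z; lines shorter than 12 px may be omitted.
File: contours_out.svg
<g data-elev="900"><path d="M463 390l-39-8-24-1-11-6-3-6-3-21 3-22 1-19 3-1 30 0 11 3 5 5 2 7-1 44 3 3 6 1 17-6"/></g><g data-elev="1000"><path d="M45 463l3-18-6-26-7-20 3-4 14-7 2-5-8-6-17-3-12-4"/><path d="M392 463l-1-8-2-6-5-5-6-1-4 1-3 3-2 16"/><path d="M286 396l7-1 7-4 4-7-1-5-9-1-11 4-2 3 1 5z"/><path d="M254 383l14-1 4-3 2-3-1-5-5-6-15-11-10-3-28-3-7 3-5 6-2 10 2 3 3 2 23 2z"/><path d="M108 286l5-1 30-22 12-7 2-3 0-2-4-3-5-1-31 5-37-4 1 4 13 14z"/><path d="M17 184l4 0 34 14 34 10 30 11 13-1 22-13 12-1 9 6 15 21 6 3 5-1 28-18 6-6-19-7-36-19 0-1 21-9 33-5 17 0 22 3-3-5-20-13 3-2 20-5 5-6 0-15 6-15-2-8-10-24 0-5 4-2 7 2 17 11 9 11 6 14 4 31 3 7 4 5 9 5 25 1 15 6 11 7 3 3-1 4-7 7-1 3 9 11 21 8 32 19 9 1 12 0"/><path d="M157 182l-12-4-2-4 4-2 8 2 13 8z"/><path d="M463 43l-12 0-25 8-10 6-19 15-6 3-6-1-13-4-13-7-1-2 3-2 27-11 12-7 18-15 5-9"/></g><g data-elev="1100"><path d="M17 85l3 1 12 10 15 9 16 14 7 3 24 4 25 19 36 3 10-1 7-3 8-7 20-28 28-31 0-7-15-21-2-11 3-7 7-8 4-3 9-2 2-2"/><path d="M292 57l3 0 1-3-6-17-7-9-9-4-1 9 3 13 7 7z"/><path d="M364 17l0 10 4 2 11-4 4-4 1-4"/></g><g data-elev="1200"><path d="M17 37l12 1 9 5 3 7 0 19 6 14 9 9 10 5-2-14 8-14 0-9-3-5-14-6-8-8-7-15-1-9"/></g>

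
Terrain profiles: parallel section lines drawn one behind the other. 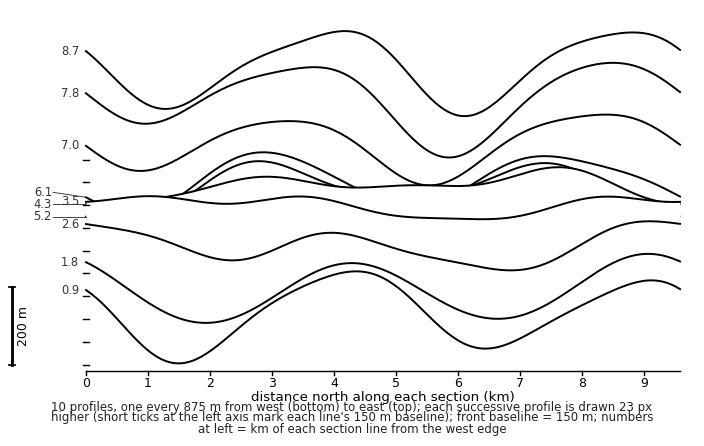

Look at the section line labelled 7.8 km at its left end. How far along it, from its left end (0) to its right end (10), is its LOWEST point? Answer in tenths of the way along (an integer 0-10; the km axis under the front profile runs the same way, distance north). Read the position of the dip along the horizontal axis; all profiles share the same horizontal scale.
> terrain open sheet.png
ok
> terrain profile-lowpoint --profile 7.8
6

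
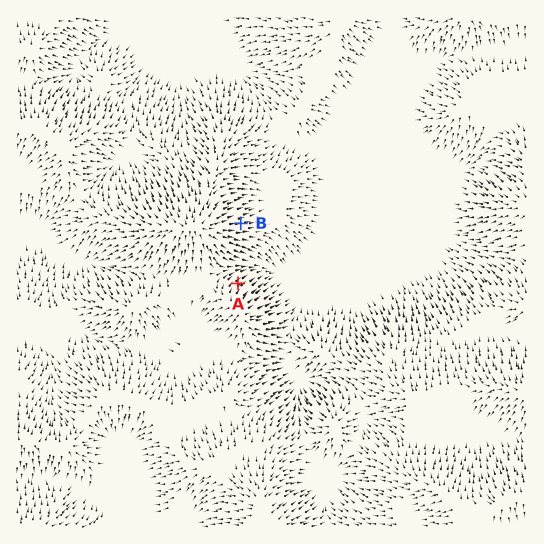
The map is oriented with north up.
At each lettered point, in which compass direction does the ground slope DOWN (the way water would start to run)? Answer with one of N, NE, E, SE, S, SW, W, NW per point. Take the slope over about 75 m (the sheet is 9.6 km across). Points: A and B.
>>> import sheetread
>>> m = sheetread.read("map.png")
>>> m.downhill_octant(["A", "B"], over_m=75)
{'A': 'NE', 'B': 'E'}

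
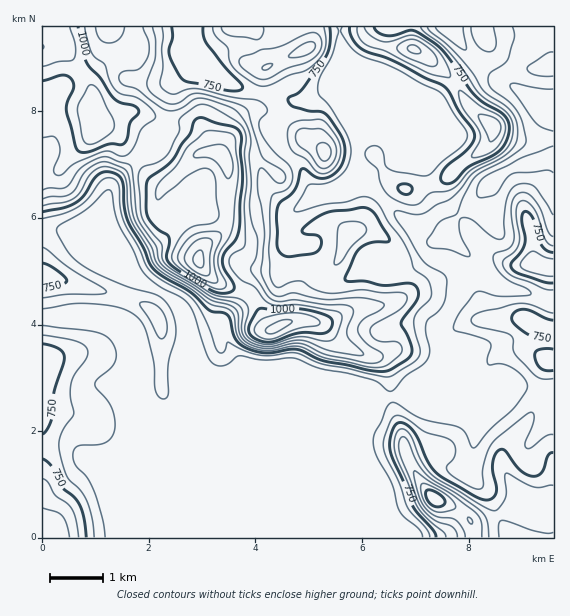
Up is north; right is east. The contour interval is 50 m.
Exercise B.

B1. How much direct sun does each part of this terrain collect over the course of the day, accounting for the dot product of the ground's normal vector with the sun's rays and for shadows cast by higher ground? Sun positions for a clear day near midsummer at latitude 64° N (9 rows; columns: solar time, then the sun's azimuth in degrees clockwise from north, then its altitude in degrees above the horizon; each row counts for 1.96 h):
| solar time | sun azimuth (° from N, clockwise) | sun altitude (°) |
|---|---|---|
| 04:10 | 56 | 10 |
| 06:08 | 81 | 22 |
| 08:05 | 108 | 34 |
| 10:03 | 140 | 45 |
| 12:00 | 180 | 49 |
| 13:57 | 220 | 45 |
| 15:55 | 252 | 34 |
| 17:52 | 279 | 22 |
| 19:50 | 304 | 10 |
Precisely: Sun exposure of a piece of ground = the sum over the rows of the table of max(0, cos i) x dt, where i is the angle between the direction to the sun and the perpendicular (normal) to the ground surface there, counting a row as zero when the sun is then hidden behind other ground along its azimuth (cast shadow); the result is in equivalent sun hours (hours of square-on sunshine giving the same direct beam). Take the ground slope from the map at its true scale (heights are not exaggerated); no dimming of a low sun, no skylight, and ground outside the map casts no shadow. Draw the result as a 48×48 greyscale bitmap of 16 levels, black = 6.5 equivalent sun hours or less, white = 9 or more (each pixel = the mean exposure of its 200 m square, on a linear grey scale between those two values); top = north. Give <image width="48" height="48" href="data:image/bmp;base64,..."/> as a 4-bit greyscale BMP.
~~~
<image width="48" height="48" href="data:image/bmp;base64,Qk32BAAAAAAAAHYAAAAoAAAAMAAAADAAAAABAAQAAAAAAIAEAAATCwAAEwsAABAAAAAAAAAAAAAAABEREQAiIiIAMzMzAERERABVVVUAZmZmAHd3dwCIiIgAmZmZAKqqqgC7u7sAzMzMAN3d3QDu7u4A////AMy6u83d3d3d3d3d3d3dy7u7q93cy7zd3bu6q83d3d3d3d3d3d3dy7u5rd7duc3d3bqpq93d3d3d3d3d3d3dy7p53d7aNbzczLmZrN3d3d3d3d3d3d3dy7lr3NpQBpvMzLmZvd3d3d3d3d3d3d3du7p8yhAAebzLvKqqzd3d3d3d3d3d3d3dy7mdxwBZvMyYm6qs3d3d3d3d3d3d3d3dy7jNxEnMy7uavLu83d3d3d3d3d3d3d3d3Krdpq3cyqq8zMzN3d3d3d3d3d3d3d3d3bq7iMzLypvMu9zd3d3d3d3d3d3d3d3d3cqHWKqry5rNy9zd3M3d3d3d3d3d3d3d3dt1OJq8zKm83MzczM3dzd3d3d3d3d3d3dyXe8zN3curzMzMy83du7zd3d3d3d3dzLuazM3d3dy7zNzMvM3dy6u7vMzLu7u6qru7u73d3d3LzNzM3d3dyqu7u7u7u6mYiJvdu7zd3dy83dzd3d3dzLu7u7u7qYmrvN3u27vdzdze7czN3dzdzau726vLqrzMzN3u7rzdzN3t3bu7qpq7zKu8ycuqvMzd3Jm8y83d3M3My4h2eJu725q7edu7qt3dqHeqmrzc3czN3Yl3iau72Xq8aru83e7ty7y6q7rd7t3u3c3Lu7u9xYvNq6eHeamaze7tzMu7zMzLl93bu8zcc6ve3LqTAAAlm93e7tzKq6llaN3d3cuFRozdzdpxBDREV4ibzdzMuoZXvd3dx2Z2e8y83KdWV6u6h3dnm7zMyIrN7symRplo3Lq9hXiKmM3dypq6qqvMus7t7qlVm7ds3d3biJzLqJvN3LzdyprMzNy926l6u7iNypm7zL26mYq83bvdqbzM3KVYlrqru6fN23aK3du7qqvL3u3ai8zN3HZ6lcuqqmnd7bdVnMqrurvczdynrd3dypq8l92oh0rd3cuprLmqp3nMq7p63dzcvLrLiO7rllm83dzMzKmrynWIiaic7t3bqpqpau7ttle7zd3MzLqc7biJiJrO7d3cqIeHe+3tp2Wrvd3czLuc7svMuprd3d3tyoVnmt3dqqerm93czbqayp3tu7rKmr3u2qZVis3ezdyqh63d3amKh77uyqy6u6i+3cuHeMzO3d3LqGrd24qIet3tyM3N3dlZ3M3MutvN7t3by4eruquIrey5qbvN3duVfO7c3dzM3u3MzKiKqpl6y8uVfMzd3cu6m924nNzMzMzN3cupdlesyYh0rd3d3bu83bmYq9zMzLzdy6mqqXrdyodozd3d3bu+2CFpzMy7zKqoZlV3VGq7vLqc3d3d3bvdgQJ7zdy6und2aZYgAVm8zMurzMzMu73aMli93d3cuHqru7ZEWM3u3Ny7uZu7ve7XWbzd3t3dqb3d25m7ve7u7u3Luau87u2ljN3d3d3cms3dyprM3cy83u7Zmb3u7tlFvd3cvN3bmbzcuru93Lu6m97Xje7t3GEozdzcu8y5mszLrMzN3d3cqImprdp0MABr3czczMy5rNzLq7zM3d3c3KqavKioUjnMzLzMzA=="/>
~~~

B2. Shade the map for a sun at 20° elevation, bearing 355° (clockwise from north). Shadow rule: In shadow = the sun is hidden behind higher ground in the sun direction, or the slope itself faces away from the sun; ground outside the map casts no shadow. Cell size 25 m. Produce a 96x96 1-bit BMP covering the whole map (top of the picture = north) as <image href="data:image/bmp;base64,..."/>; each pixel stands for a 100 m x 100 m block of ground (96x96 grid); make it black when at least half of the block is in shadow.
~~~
<image width="96" height="96" href="data:image/bmp;base64,Qk2+BAAAAAAAAD4AAAAoAAAAYAAAAGAAAAABAAEAAAAAAIAEAAATCwAAEwsAAAIAAAAAAAAA////AAAAAAAAAAAAAAAAAAHwAAAAAAAAAAAAAAHwAAAAAAAAAAAAAAH4AAAAAAAAAAAAAAP4AAAAAAAAAAAAAAP4AAAAAAAAAAAAAAPwAAAAAAAAAAAAAAGAAAAAAAAAAAAAAAAAAAAAAAAAAAAAAAAAAAAAAAAAAAAAAAAAAAAAAAAAAAAAAAAAAAAAAAAAAAAAAAAAAAAAAAAAAAAAAAAAAAAAAAAAAAAAAAAAAAAAAAAAAAAAAAAAAAAAAAAAAAAAAAAAAAAAAAAAAAAAAAAAAAAAAAAAAAAAAAAAAAAAAAAAAAAAAAAAAAAAAAAAAAAAAAAAAAAAAAAAAAAAAAAAAAAAAAAAAAAAAAAAAAAAAAAAAAAAAAAAAAAAAAAAAAAAAAAAAAAAAAAAAAAAAAAAAAAAAAAAAAAAAAAAAAAAAAAAADwAAAAAAAAAAAAAAH8APwAAAAAAAAAAAP///4AAAAAAAAAAAf///8AAAAAAAAAAAf////AAAAAAAAAAA/////gAAAAAAAAAA/////wAAAAAAAAAB///+AAAAAAAAAAAB///wAAAAAAAAAAAD//4AAAAAAAAAAAHD//4AAAAAAAAAAAP5//4AAAAAAAAAAAf4A/wAAAAAAAAAAAf8AHAAAAAAAAAAAA/8AAAAAAAAAAAAAB/8AAAAAAAAAAAAAD/+AAAAAAAAAAAAAD/+AAAAAAAAAAAAAH/+AAAAAAAAAAAAAP/8AAAAAAAAAAAAAP/4AAAAAAAAH8AAAf/gAAAAAAAAP8AAAf/AAAAAAAAAf8AAA/+AAAAAAAAAfgAAA/4AAAAAAAAAAAAAAfAAAAAAAAAAAAAAAAAAAAAAAAAAAAAAAAAAAAAAAAAAAAAAAAAIAAAAAAAAAAAADAAAAAAAAAAAAAAAHAAAAAAAAAAAAAAAGAAAAAAAAAAAAAYAAAAAAAAAAAAAAD+AAAAAAAAAAAAAAD+AAAAAAAAAAAAAAD/AAAAAAAAAAAAAAD/AAAAAAAAAAAAAAD/cAAAAAAAAAAAAAAPfAAAAAAAAAAP4AAAfgAAAAAOAAAP+AAA/gAAAAAeAAAP/AAA/wAAAAAfAAAD/gAB/wAAAAAfAAAB/gAB/wAAAAAPAAAB/wAB/wAAAAACAAAA/4AB/gAAAAAAAAAAP4AA+AAAAAAAAAAAH4AAeAAAAAAAAAAABwAAAAAAAAAAAAAAAAAAAAAAAAAAAAAAAAAAAAAAAAAAAAAAAAAAAAAAAAAAAAAAAAAAAAAAAAAAAAAAAAAAAAAAAAAAAAAAAAAAAAAAAAAAAAAAAAAAAAAAAAAAAAAAAAAAAAAAAAAAAAAAAAAAAAAAAAAAAAAAAAAAAAAAAGAAAADAAAAAAAAAAPAAAAfAAAAAAAAAAHgAAB/AAAAAAAAAAAf4AD+AAAAAAAAAAAP4Af8AAAAAAAAAAAD4B/4AAAAAAAAAAAA4D/gAAAAAAAAAAAAAHgAAAAAAAAAAAAAAAAAAAAAAAAAAAAAAAAAAAAAAAAAAAAAAAAAAAAAAAAAAAAAAAAAAAAA="/>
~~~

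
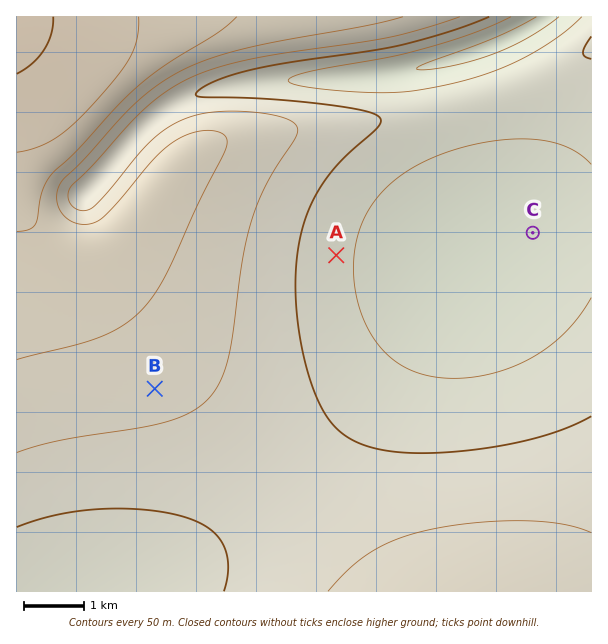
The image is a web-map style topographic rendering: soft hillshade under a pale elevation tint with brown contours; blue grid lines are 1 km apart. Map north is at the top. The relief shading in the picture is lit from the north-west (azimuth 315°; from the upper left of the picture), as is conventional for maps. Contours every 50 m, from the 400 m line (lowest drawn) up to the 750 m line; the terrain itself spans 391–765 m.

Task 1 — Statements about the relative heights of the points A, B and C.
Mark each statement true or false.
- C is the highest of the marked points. false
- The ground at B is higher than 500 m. true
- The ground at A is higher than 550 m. false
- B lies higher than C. true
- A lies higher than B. false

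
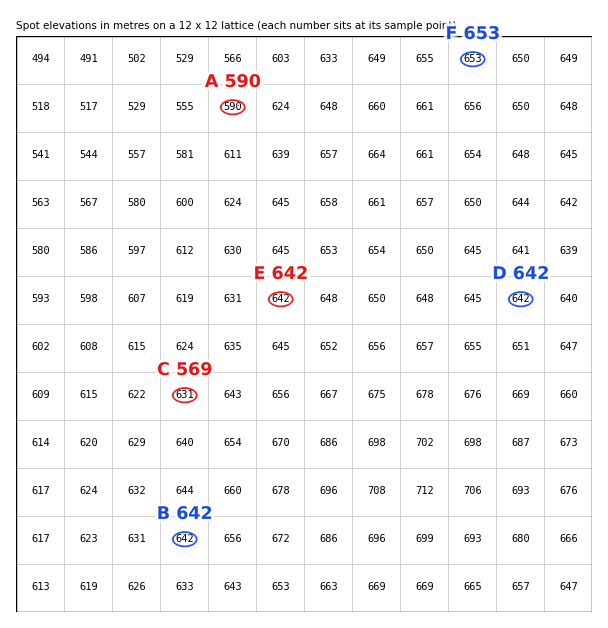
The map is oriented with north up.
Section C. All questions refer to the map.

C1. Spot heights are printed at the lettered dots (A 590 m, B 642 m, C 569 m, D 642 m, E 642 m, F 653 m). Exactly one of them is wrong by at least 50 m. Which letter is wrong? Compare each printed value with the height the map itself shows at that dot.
C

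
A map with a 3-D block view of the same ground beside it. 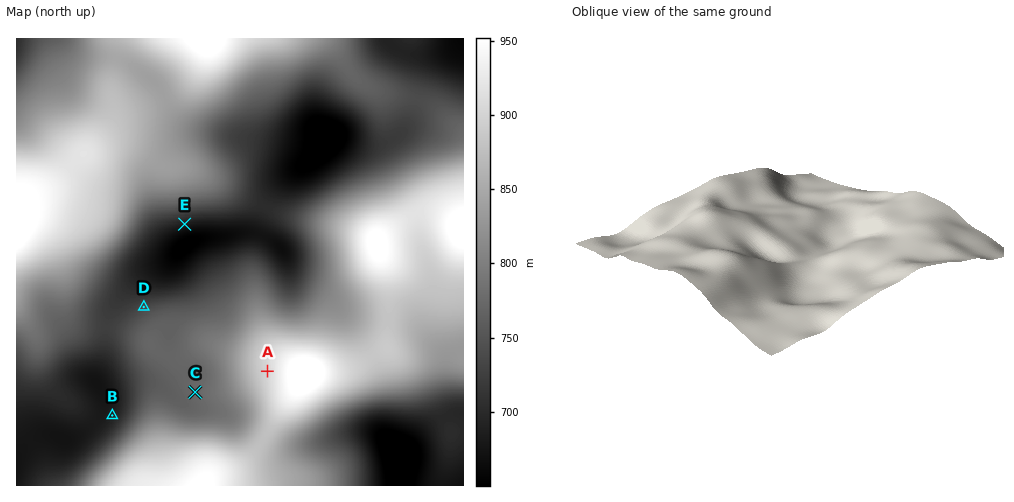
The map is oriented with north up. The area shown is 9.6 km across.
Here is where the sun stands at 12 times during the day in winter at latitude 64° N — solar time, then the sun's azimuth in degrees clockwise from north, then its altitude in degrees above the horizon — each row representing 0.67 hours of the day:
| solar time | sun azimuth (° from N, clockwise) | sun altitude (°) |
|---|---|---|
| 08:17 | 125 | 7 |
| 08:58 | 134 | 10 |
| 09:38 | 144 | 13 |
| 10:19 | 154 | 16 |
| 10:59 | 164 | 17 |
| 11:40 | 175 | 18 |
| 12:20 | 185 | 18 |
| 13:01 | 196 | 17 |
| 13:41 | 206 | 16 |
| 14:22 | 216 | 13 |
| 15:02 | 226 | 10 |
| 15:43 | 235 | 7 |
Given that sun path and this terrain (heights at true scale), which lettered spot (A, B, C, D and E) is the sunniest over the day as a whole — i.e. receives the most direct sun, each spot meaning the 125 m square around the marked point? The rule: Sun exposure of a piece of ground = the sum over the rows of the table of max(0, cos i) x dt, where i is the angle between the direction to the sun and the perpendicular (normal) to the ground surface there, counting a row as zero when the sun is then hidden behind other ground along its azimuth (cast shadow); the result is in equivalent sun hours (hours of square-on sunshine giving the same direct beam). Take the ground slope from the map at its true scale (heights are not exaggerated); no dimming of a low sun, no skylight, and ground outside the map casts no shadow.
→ E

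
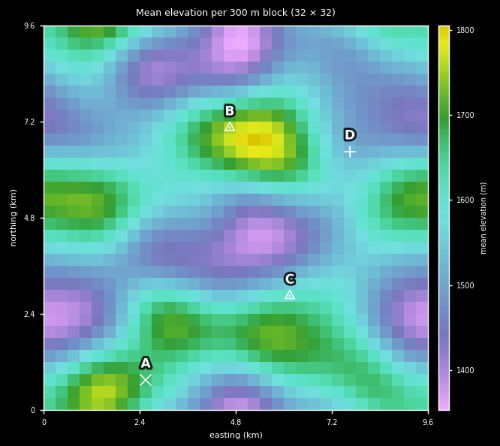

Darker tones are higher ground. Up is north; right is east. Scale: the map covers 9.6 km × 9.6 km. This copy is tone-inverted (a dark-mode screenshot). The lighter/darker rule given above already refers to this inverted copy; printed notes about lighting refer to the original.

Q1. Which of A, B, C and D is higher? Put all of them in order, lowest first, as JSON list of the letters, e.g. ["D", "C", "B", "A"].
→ ["D", "C", "A", "B"]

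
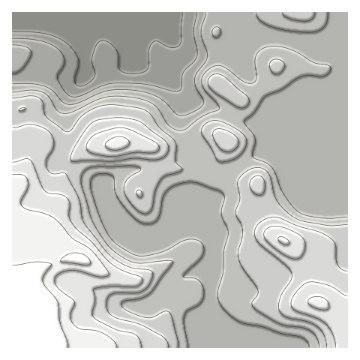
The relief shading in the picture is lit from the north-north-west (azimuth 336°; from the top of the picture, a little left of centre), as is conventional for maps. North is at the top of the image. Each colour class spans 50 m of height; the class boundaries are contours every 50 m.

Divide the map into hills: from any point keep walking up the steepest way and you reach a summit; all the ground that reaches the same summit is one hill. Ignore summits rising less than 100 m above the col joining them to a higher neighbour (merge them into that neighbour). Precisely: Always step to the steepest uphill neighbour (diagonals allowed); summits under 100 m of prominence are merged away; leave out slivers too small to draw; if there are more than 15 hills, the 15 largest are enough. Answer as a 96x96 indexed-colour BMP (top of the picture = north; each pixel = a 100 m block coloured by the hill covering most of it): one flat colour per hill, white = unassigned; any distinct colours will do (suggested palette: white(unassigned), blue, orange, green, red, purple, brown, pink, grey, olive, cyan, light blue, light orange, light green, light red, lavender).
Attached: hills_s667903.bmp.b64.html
<image width="96" height="96" href="data:image/bmp;base64,Qk12EgAAAAAAAHYAAAAoAAAAYAAAAGAAAAABAAQAAAAAAAASAAATCwAAEwsAABAAAAAAAAAA////ALR3HwAOf/8ALKAsACgn1gC9Z5QAS1aMAMJ34wB/f38AIr28AM++FwDox64AeLv/AIrfmACWmP8A1bDFABERERERERERERERERERERERERERERERERERERESIiIiIiIiIiIiIiIiIiIiIiIiIhERERERERERERERERERERERERERERERERERERESIiIiIiIiIiIiIiIiIiIiIiIiIhERERERERERERERERERERERERERERERERERERESIiIiIiIiIiIiIiIiIiIiIiIiIhERERERERERERERERERERERERERERERERERERESIiIiIiIiIiIiIiIiIiIiIiIiIhERERERERERERERERERERERERERERERERERERESIiIiIiIiIiIiIiIiIiIiIiIiIhERERERERERERERERERERERERERERERERERERESIiIiIiIiIiIiIiIiIiIiIiIiIhERERERERERERERERERERERERERERERERERERESIiIiIiIiIiIiIiIiIiIiIiIiIhERERERERERERERERERERERERERERERERERERESIiIiIiIiIiIiIiIiIiIiIiIiIhERERERERERERERERERERERERERERERERERERESIiIiIiIiIiIiIiIiIiIiIiIiIhERERERERERERERERERERERERERERERERERERESIiIiIiIiIiIiIiIiIiIiIiIiIhERERERERERERERERERERERERERERERERERERESIiIiIiIiIiIiIiIiIiIiIiIiIhERERERERERERERERERERERERERERERERERERESIiIiIiIiIiIiIiIiIiIiIiIiIhERERERERERERERERERERERERERERERERERERESIiIiIiIiIiIiIiIiIiIiIiIiIhERERERERERERERERERERERERERERERERERERESIiIiIiIiIiIiIiIiIiIiIiIiIhERERERERERERERERERERERERERERERERERERESIiIiIiIiIiIiIiIiIiIiIiIiIhERERERERERERERERERERERERERERERERERERESIiIiIiIiIiIiIiIiIiIiIiIiIhERERERERERERERERERERERERERERERERERERESIiIiIiIiIiIiIiIiIiIiIiIiIhERERERERERERERERERERERERERERERERERERESIiIiIiIiIiIiIiIiIiIiIiIiIhERERERERERERERERERERERERERERERERERERESIiIiIiIiIiIiIiIiIiIiIiIiIhERERERERERERERERERERERERERERERERERERESIiIiIiIiIiIiIiIiIiIiIiIiIhERERERERERERERERERERERERERERERERERERESIiIiIiIiIiIiIiIiIiIiIiIiIhERERERERERERERERERERERERERERERERERERESIiIiIiIiIiIiIiIiIiIiIiIiIhERERERERERERERERERERERERERERERERERERESIiIiIiIiIiIiIiIiIiIiIiIiIhERERERERERERERERERERERERERERERERERERESIiIiIiIiIiIiIiIiIiIiIiIiIhERERERERERERERERERERERERERERERERERERESIiIiIiIiIiIiIiIiIiIiIiIiIhERERERERERERERERERERERERERERERERERERESIiIiIiIiIiIiIiIiIiIiIiIiIhERERERERERERERERERERERERERERERERERERESIiIiIiIiIiIiIiIiIiIiIiIiIhERERERERERERERERERERERERERERERERERERESIiIiIiIiIiIiIiIiIiIiIiIiIhERERERERERERERERERERERERERERERERERERESIiIiIiIiIiIiIiIiIiIiIiIiIhEREREREREREREREREREREREREREREREREREREyIiIiIiIiIiIiIiIiIiIiIiIiIhERERERERERERERERERERERERERERERERERERE0IiIiIiIiIiIiIiIiIiIiIiIiIhERERERERERERERERERERERERERERERERERERM0IiIiIiIiIiIiIiIiIiIiIiIiIhEREREREREREREREREREREREREREREREREREzM0IiIiIiIiIiIiIiIiIiIiIiIiIhERERERERERERERERERERERERERERERERERMzM0IiIiIiIiIiIiIiIiIiIiIiIiIhERERERERERERERERERERERERERERERERETMzM0IiIiIiIiIiIiIiIiIiIiIiIiIhEREREREREREREREREREREREREREREREREzMzM0IiIiIiIiIiIiIiIiIiIiIiIiIhERERERERERERERERERERERERERERERERMzMzNEIiIiIiIiIiIiIiIiIiIiIiIiIhERERERERERERERERERERERERERERERERMzMzNEIiIiIiIiIiIiIiIiIiIiIiIiIhERERERERERERERERERERERERERERERERMzMzREIiIiIiIiIiIiIiIiIiIiIiIiIhERERERERERERERERERERERERERERERETMzMzREIiIiIiIiIiIiIiIiIiIiIiIiIhERERERERERERERERERERERERERERERETMzMzREIiIiIiIiIiIiIiIiIiIiIiIiIhEREREREREREREREREREREREREREREREzMzM0REIiIiIiIiIiIiIiIiIiIiIiIiIhEREREREREREREREREREREREREREREREzMzM0REQiIiIiIiIiIiIiIiIiIiIiIiIhERERERERERERERERERERERERERERERMzMzNEREQiIiIiIiIiIiIiIiIiIiIiIiIhERERERERERERERERETERERERERERERMzMzNEREQiIiIiIiIiIiIiIiIiIiIiIiIhEREREREREREREREREzERERERERERERMzMzRERERCIiIiIiIiIiIiIiIiIiIiIiIhERERERERERERERERMzERERERERERETMzMzREREREIiIiIiIiIiIiIiIiIiIiIiIhERERERERERERERETMzEREREREREREzMzMzREREREIiIiIiIiIiIiIiIiIiIiIiIhEREREREREREREREzMzERERERERERMzMzMzNEREREIiIiIiIiIiIiIiIiIiIiIiIhERERERERERERETMzMzMxERERERERMzMzMzNEREREQiIiIiIiIiIiIiIiIiIiIiIhERERERERERERMzMzMzMzMxERERMzMzMzMzNERERERCIiIiIiIiIiIiIiIiIiIiIhEREREREREREzMzMzMzMzMzMzMzMzMzMzMzNEREREREIiIiIiIiIiIiIiIiIiIiIhERERERERETMzMzMzMzMzMzMzMzMzMzMzMzNERERERERCIiIiIiIiIiIiIiIiIiIhERERERERMzMzMzMzMzMzMzMzMzMzMzMzMzNEREREREREIiIiIiIiIiIiIiIiIiIhERERERERMzMzMzMzMzMzMzMzMzMzMzMzMzNERERERERERCIiIiIiIiIiIiIiIiIhEREREREREzMzMzMzMzMzMzMzMzMzMzMzMzNEREREREREREIiIiIiIiIiIiIiIiIhEREREREREzMzMzMzMzMzMzMzMzMzMzMzMzREREREREREREQiIiIiIiIiIiIiIiIhERERERERETMzMzMzMzMzMzMzMzMzMzMzMzRERERERERERERCIiIiIiIiIiIiIiIhERERERERETMzMzMzMzMzMzMzMzMzMzMzM0REREREREREREREIiIiIiIiIiIiIiIhERERERERETMzMzMzMzMzMzMzMzMzMzMzNEREREREREREREREQiIiIiIiIiIiIiIhERERERERERMzMzMzMzMzMzMzMzMzMzMzNERERERERERERERERCIiIiIiIiIiIiIhERERERERERMzMzMzMzMzMzMzMzMzMzMzREREREREREREREREREIiIiIiIiIiIiIhERERERERERMzMzMzMzMzMzMzMzMzMzMzREREREREREREREREREQiIiIiIiIiIiIhERERERERERMzMzMzMzMzMzMzMzMzMzMzRERERERERERERERERERCIiIiIiIiIiIhERERERERERMzMzMzMzMzMzMzMzMzMzMzREREREREREREEUREREREIiIiIiIiIiIhERERERERETMzMzMzMzMzMzMzMzMzMzM0REREREREREEREREUREREQiIiIiIiIiIhERERERERETMzMzMzMzMzMzMzMzMzMzM0REREREREQRERERERFERERCIiIiIiIiIhERERERERETMzMzMzMzMzMzMzMzMzMzMzREREREREERERERERERFEREIiIiIiIiIhERERERERETMzMzMzMzMzMzMzMzMzMzMzREREREQRERERERERERERREQiIiIiIiIhERERERERERMzMzMzMzMzMzMzMzMzMzMzREREQREREREREREREREREURCIiIiIiIhERERERERERMzMzMzMzMzMzMzMzMzMzMzREEREREREREREREREREREREUIiIiIiIhERERERERERMzMzMzMzMzMzMzMzMzMzMzQREREREREREREREREREREREREiIiIiIhEREREREREREzMzMzMzMzMzMzMzMzMzMzERERERERERERERERERERERERESIiIiIhEREREREREREzMzMzMzMzMzMzMzMzMzMxERERERERERERERERERERERERERIiIiIhERERERERERETMzMzMzMzMzMzMzMzMzMREREREREREREREREREREREREREREiIiIhERERERERERERMzMzMzMzMzMzMzMzMzERERERERERERERERERERERERERERESIiIhEREREREREREREzMzMzMzMzMzMzMzMxEREREREREREREREREREREREREREREREiIhEREREREREREREzMzMzMzMzMzMzMzMRERERERERERERERERERERERERERERERESIhERERERERERERETMzMzMzMzMzMzMxERERERERERERERERERERERERERERERERERIhERERERERERERERERETMzMzMzMzMREREREREREREREREREREREREREREREREREREhEREREREREREREREREREREzMzMREREREREREREREREREREREREREREREREREREREhEREREREREREREREREREREREREREREREREREREREREREREREREREREREREREREREREREREREREREREREREREREREREREREREREREREREREREREREREREREREREREREREREREREREREREREREREREREREREREREREREREREREREREREREREREREREREREREREREREREREREREREREREREREREREREREREREREREREREREREREREREREREREREREREREREREREREREREREREREREREREREREREREREREREREREREREREREREREREREREREREREREREREREREREREREREREREREREREREREREREREREREREREREREREREREREREREREREREREREREREREREREREREREREREREREREREREREREREREREREREREREREREREREREREREREREREREREREREREREREREREREREREREREREREREREREREREREREREREREREREREREREREREREREREREREREREREREREREREREREREREREREREREREREREREREREREREREREREREREREREREREREREREREREREREREREREREREREREREREREREREREREREREREREREREREREREREREREREREREREREREREREREREREREREREREREREREREREREREREREREREREREREREREREREREREREREREREREREREREREREREREREREREREREREREREREREREREREREREREREREREREREREREREREREREREREREREREREREREREREREREREREREREREREREREREREREREREREREREREREREREREREREREREREREREREREREREREREREREREREREREREREREREREREREREREREREREREREREREREREREQ=="/>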